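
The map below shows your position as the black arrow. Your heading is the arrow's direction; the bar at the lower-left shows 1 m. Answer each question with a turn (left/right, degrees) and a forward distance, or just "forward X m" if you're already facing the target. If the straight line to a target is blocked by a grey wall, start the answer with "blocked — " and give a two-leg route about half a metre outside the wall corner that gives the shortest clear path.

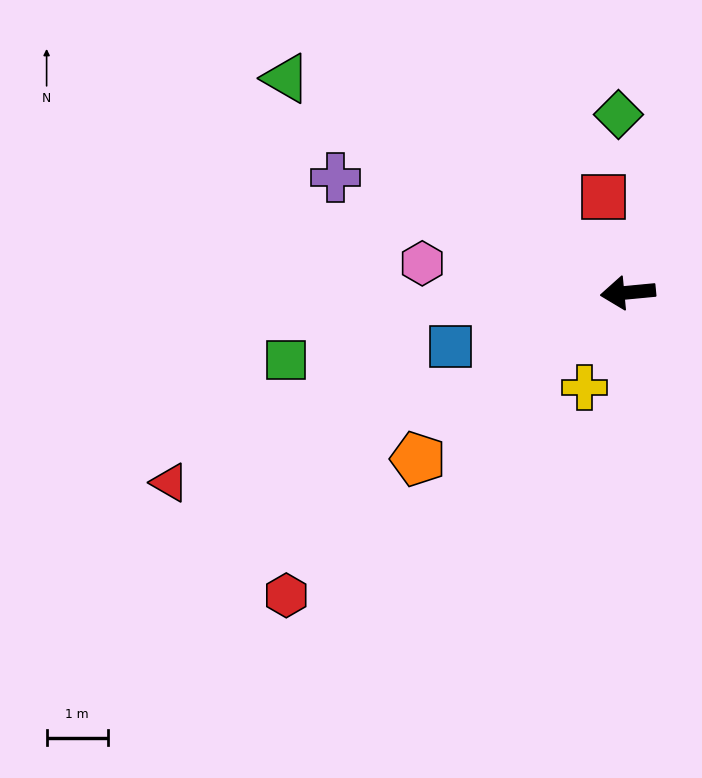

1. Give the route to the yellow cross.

turn left 60°, forward 1.7 m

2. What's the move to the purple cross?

turn right 27°, forward 5.1 m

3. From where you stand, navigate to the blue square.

turn left 12°, forward 3.0 m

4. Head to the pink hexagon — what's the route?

turn right 14°, forward 3.4 m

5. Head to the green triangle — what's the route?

turn right 38°, forward 6.6 m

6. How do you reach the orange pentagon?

turn left 33°, forward 4.4 m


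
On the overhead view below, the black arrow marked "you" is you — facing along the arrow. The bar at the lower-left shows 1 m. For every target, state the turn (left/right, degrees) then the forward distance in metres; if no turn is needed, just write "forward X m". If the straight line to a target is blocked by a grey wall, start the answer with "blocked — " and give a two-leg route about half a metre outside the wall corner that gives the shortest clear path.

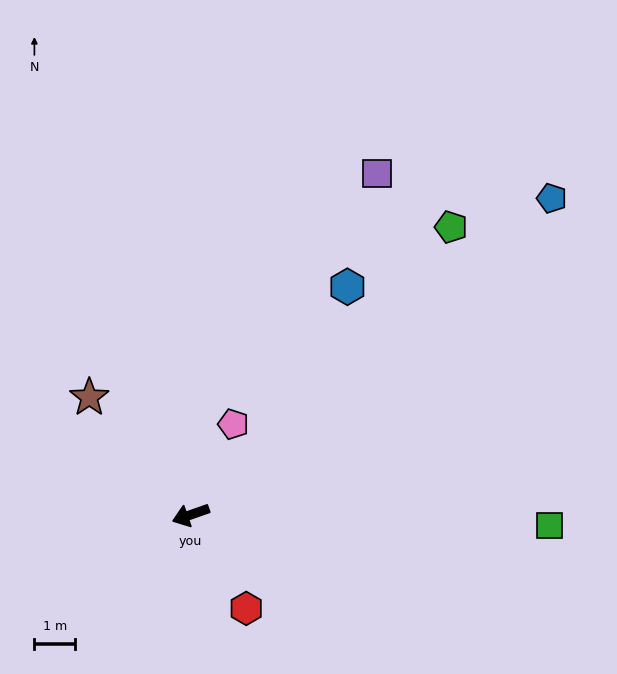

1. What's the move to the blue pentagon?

turn right 158°, forward 11.9 m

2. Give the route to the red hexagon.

turn left 101°, forward 2.7 m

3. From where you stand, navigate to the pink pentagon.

turn right 135°, forward 2.5 m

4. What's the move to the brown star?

turn right 69°, forward 3.8 m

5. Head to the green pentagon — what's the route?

turn right 151°, forward 9.6 m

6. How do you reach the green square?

turn left 159°, forward 8.8 m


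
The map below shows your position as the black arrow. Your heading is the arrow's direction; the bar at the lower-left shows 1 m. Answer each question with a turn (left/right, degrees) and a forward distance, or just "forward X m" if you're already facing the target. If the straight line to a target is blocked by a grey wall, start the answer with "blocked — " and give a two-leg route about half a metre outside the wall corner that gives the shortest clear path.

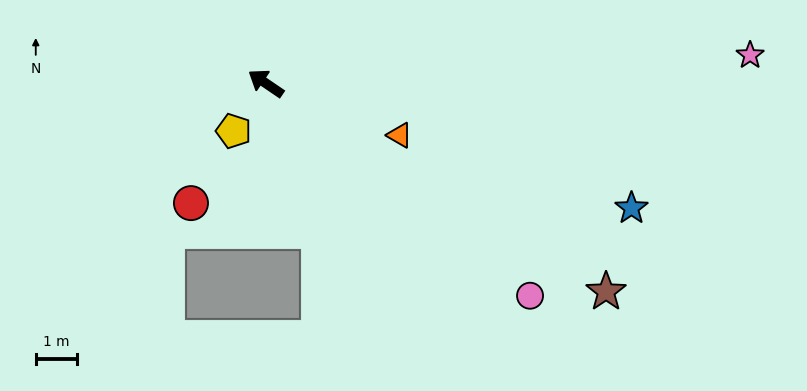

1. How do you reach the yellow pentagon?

turn left 90°, forward 1.4 m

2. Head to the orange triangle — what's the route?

turn right 167°, forward 3.5 m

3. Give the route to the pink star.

turn right 142°, forward 11.8 m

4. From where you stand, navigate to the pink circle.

turn left 175°, forward 8.2 m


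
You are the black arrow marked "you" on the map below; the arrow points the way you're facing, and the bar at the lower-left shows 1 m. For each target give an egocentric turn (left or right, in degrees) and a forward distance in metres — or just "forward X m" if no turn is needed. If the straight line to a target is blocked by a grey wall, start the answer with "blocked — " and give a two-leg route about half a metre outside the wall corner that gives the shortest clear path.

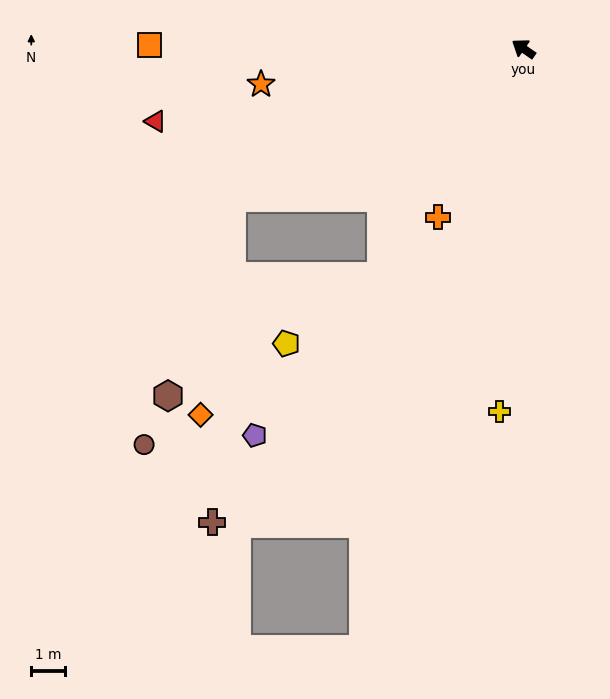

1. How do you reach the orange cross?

turn left 98°, forward 5.6 m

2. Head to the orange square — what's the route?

turn left 34°, forward 11.0 m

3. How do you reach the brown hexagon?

blocked — turn left 62°, forward 9.6 m, then turn left 45°, forward 6.1 m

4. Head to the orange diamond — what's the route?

blocked — turn left 62°, forward 9.6 m, then turn left 55°, forward 6.5 m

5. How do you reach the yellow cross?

turn left 121°, forward 10.7 m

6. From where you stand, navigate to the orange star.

turn left 43°, forward 7.8 m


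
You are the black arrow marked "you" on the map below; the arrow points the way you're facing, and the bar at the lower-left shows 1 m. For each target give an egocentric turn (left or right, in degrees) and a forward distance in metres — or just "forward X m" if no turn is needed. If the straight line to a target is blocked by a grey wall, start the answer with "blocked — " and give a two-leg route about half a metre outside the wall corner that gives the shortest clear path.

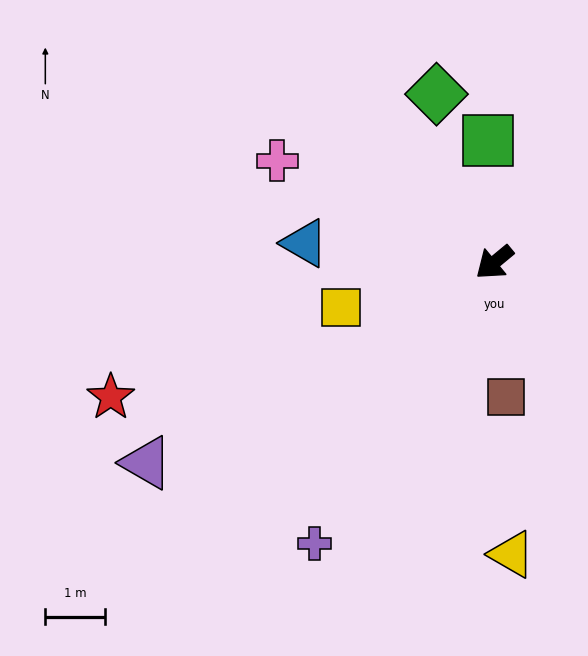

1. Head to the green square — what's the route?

turn right 127°, forward 2.0 m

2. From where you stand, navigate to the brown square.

turn left 55°, forward 2.2 m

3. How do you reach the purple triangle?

turn right 10°, forward 6.7 m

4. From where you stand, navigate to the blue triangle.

turn right 45°, forward 3.2 m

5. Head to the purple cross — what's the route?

turn left 18°, forward 5.6 m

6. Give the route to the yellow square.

turn right 23°, forward 2.7 m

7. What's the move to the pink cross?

turn right 65°, forward 4.0 m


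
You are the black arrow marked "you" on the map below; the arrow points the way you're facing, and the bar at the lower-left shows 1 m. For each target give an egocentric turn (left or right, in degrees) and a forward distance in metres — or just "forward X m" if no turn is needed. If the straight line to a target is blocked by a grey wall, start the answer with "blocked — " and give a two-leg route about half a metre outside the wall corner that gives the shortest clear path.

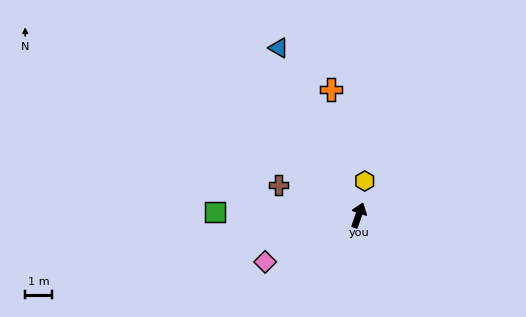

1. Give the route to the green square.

turn left 108°, forward 5.3 m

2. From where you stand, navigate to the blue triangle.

turn left 45°, forward 6.9 m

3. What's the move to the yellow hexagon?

turn left 9°, forward 1.3 m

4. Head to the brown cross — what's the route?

turn left 88°, forward 3.2 m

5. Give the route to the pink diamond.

turn left 136°, forward 3.9 m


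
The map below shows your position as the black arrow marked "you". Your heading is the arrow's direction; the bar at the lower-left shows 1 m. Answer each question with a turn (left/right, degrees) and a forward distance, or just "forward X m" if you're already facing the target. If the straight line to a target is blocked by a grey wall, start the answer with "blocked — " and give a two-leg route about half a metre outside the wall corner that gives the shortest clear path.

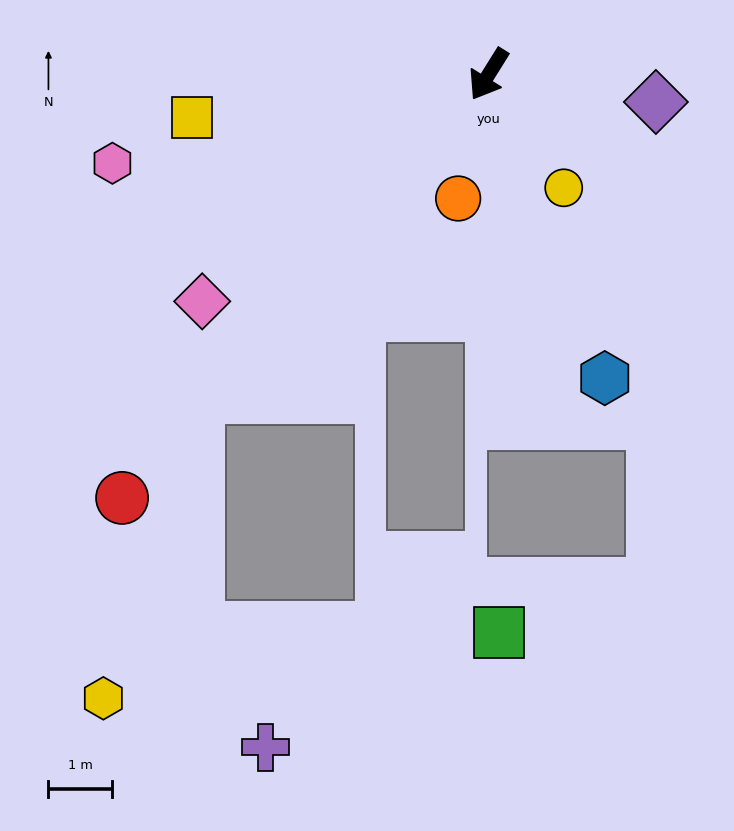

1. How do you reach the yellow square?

turn right 50°, forward 4.7 m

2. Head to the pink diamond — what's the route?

turn right 20°, forward 5.7 m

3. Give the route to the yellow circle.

turn left 65°, forward 2.1 m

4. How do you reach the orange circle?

turn left 18°, forward 2.0 m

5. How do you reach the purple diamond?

turn left 113°, forward 2.7 m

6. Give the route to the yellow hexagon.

blocked — turn right 10°, forward 6.8 m, then turn left 25°, forward 5.0 m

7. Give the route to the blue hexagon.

turn left 53°, forward 5.1 m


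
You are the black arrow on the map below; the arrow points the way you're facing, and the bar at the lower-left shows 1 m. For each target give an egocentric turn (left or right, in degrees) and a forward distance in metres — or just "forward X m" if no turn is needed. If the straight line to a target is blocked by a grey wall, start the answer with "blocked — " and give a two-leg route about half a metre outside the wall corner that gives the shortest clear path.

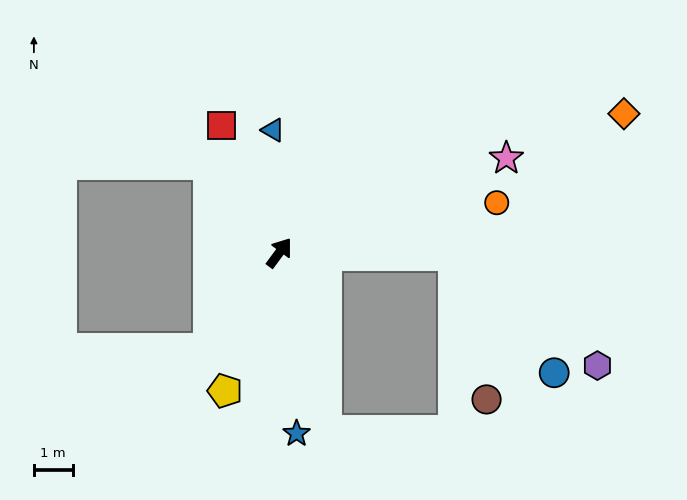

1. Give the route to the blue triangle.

turn left 39°, forward 3.2 m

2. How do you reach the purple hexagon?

blocked — turn right 54°, forward 4.5 m, then turn right 37°, forward 4.7 m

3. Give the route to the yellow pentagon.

turn right 165°, forward 3.8 m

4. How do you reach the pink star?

turn right 31°, forward 6.3 m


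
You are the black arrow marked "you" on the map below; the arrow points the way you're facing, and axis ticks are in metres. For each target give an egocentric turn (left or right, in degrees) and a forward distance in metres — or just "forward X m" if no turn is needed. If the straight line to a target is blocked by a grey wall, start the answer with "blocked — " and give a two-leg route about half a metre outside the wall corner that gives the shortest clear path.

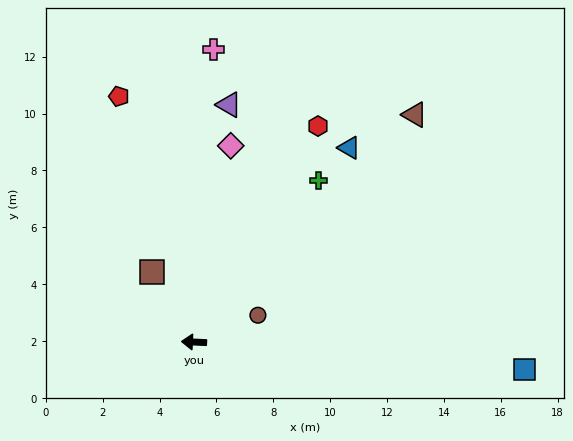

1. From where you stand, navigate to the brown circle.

turn right 155°, forward 2.4 m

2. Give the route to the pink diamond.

turn right 98°, forward 7.0 m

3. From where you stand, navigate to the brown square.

turn right 56°, forward 2.9 m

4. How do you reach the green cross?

turn right 125°, forward 7.2 m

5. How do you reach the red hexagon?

turn right 117°, forward 8.8 m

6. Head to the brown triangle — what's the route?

turn right 132°, forward 11.1 m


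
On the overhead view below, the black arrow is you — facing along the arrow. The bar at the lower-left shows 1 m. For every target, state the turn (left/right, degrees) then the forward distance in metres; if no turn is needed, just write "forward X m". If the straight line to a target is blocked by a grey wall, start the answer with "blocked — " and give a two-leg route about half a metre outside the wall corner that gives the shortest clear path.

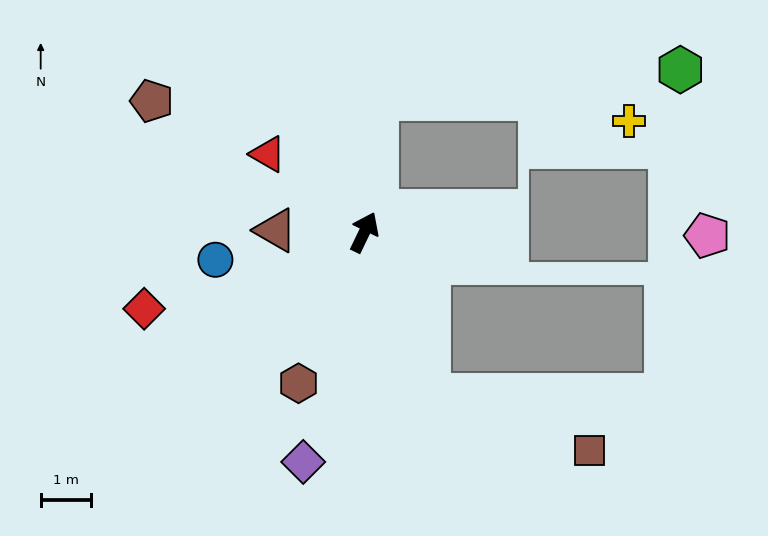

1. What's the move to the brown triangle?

turn left 114°, forward 1.8 m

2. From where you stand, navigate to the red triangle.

turn left 77°, forward 2.5 m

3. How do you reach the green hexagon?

blocked — turn left 20°, forward 2.7 m, then turn right 79°, forward 6.1 m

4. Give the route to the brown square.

blocked — turn right 132°, forward 3.5 m, then turn left 48°, forward 3.4 m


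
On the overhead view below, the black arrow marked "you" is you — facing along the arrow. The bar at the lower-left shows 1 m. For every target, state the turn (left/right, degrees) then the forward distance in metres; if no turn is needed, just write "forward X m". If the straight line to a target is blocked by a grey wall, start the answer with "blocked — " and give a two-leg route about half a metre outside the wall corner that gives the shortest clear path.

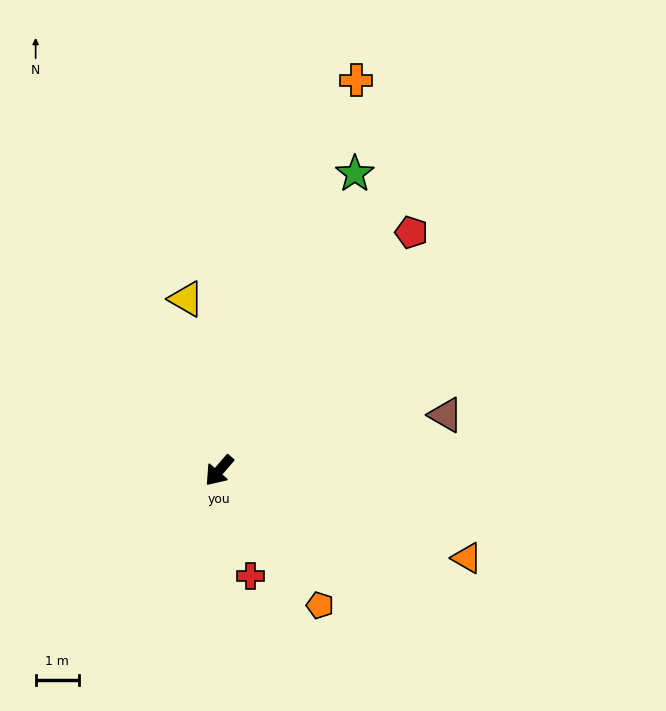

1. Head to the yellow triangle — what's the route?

turn right 128°, forward 4.1 m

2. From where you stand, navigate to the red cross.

turn left 57°, forward 2.6 m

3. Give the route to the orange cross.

turn right 159°, forward 9.6 m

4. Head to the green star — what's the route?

turn right 164°, forward 7.6 m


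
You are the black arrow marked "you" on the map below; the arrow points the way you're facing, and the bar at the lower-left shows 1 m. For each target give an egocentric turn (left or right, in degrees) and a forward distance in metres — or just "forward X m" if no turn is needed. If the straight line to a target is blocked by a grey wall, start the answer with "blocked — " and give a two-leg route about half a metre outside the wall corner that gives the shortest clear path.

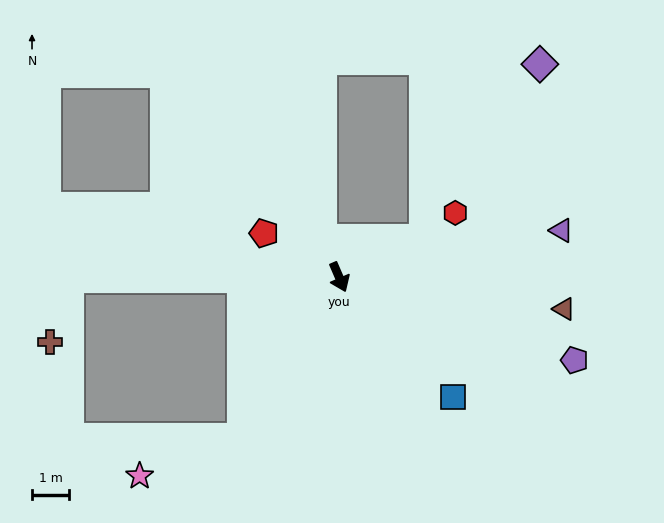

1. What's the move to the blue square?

turn left 20°, forward 4.5 m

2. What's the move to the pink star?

blocked — turn right 54°, forward 5.1 m, then turn right 40°, forward 3.0 m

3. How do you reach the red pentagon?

turn right 144°, forward 2.4 m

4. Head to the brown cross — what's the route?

blocked — turn right 113°, forward 7.3 m, then turn left 74°, forward 1.8 m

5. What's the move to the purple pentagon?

turn left 47°, forward 6.8 m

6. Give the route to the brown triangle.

turn left 59°, forward 6.2 m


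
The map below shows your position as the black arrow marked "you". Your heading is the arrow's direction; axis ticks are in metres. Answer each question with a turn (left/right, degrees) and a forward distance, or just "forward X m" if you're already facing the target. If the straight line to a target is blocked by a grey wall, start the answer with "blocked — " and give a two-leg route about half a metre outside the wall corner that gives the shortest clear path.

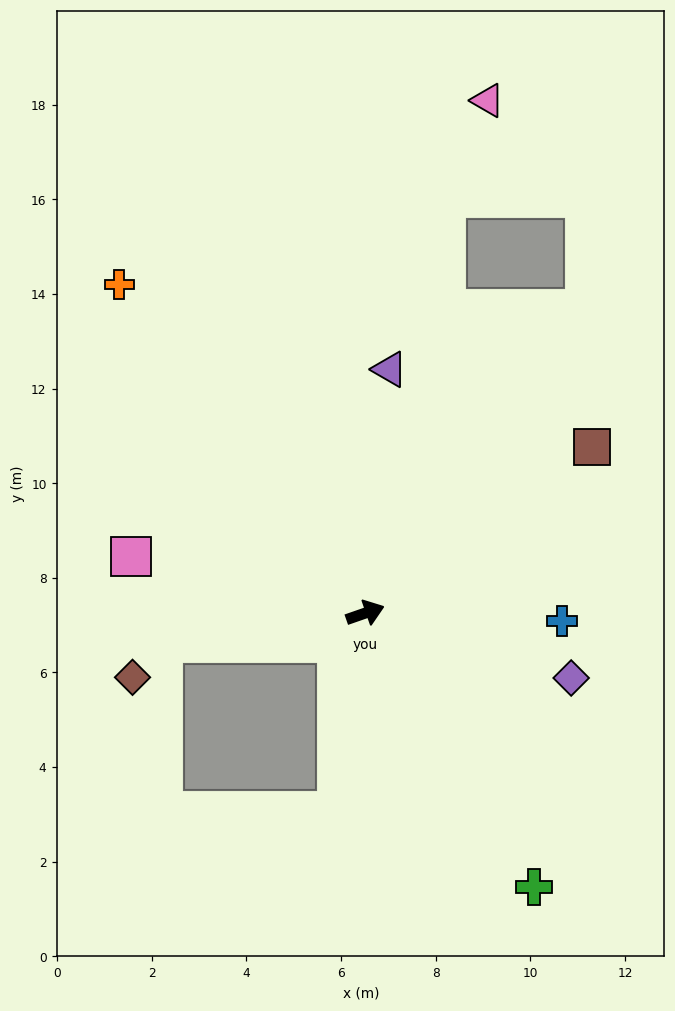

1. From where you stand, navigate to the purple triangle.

turn left 65°, forward 5.2 m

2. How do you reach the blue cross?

turn right 21°, forward 4.2 m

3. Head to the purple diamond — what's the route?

turn right 37°, forward 4.6 m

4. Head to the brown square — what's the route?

turn left 17°, forward 5.9 m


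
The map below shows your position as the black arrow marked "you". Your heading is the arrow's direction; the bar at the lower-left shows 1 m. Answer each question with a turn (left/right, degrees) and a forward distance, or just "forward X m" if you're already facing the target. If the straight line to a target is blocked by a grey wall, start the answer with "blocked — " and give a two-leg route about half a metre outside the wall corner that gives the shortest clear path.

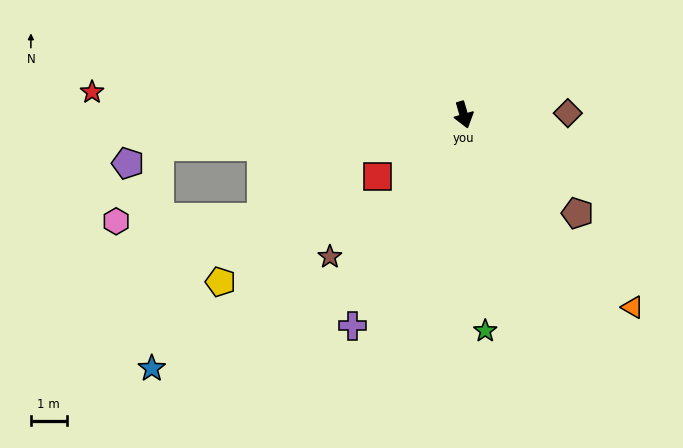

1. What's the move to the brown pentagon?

turn left 33°, forward 4.2 m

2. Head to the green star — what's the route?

turn right 10°, forward 6.1 m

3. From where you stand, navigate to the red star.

turn right 110°, forward 10.4 m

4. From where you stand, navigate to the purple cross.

turn right 44°, forward 6.7 m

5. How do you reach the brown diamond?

turn left 75°, forward 2.9 m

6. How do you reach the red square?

turn right 71°, forward 3.0 m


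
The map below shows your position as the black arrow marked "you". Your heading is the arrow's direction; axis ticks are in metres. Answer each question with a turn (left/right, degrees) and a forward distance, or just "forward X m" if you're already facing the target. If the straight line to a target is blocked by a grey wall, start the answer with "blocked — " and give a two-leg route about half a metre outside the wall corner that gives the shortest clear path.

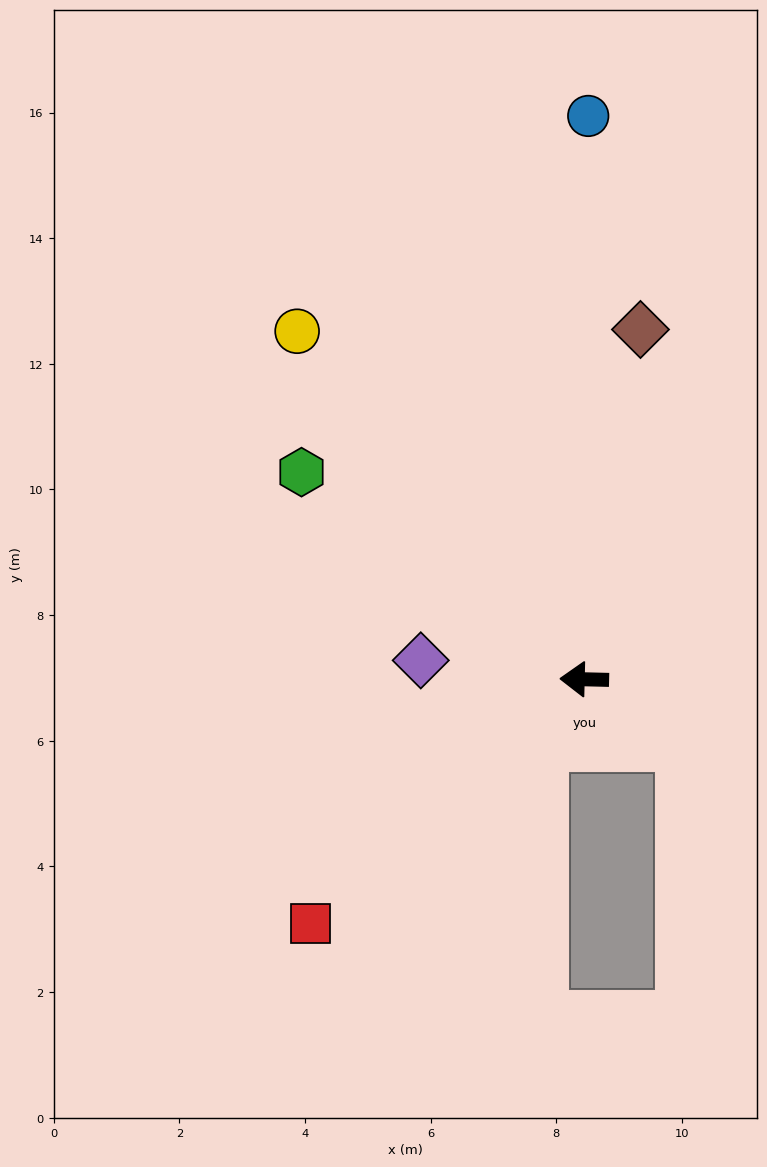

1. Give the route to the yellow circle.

turn right 49°, forward 7.2 m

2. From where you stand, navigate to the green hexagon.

turn right 35°, forward 5.6 m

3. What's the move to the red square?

turn left 43°, forward 5.8 m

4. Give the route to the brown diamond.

turn right 98°, forward 5.6 m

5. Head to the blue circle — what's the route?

turn right 89°, forward 9.0 m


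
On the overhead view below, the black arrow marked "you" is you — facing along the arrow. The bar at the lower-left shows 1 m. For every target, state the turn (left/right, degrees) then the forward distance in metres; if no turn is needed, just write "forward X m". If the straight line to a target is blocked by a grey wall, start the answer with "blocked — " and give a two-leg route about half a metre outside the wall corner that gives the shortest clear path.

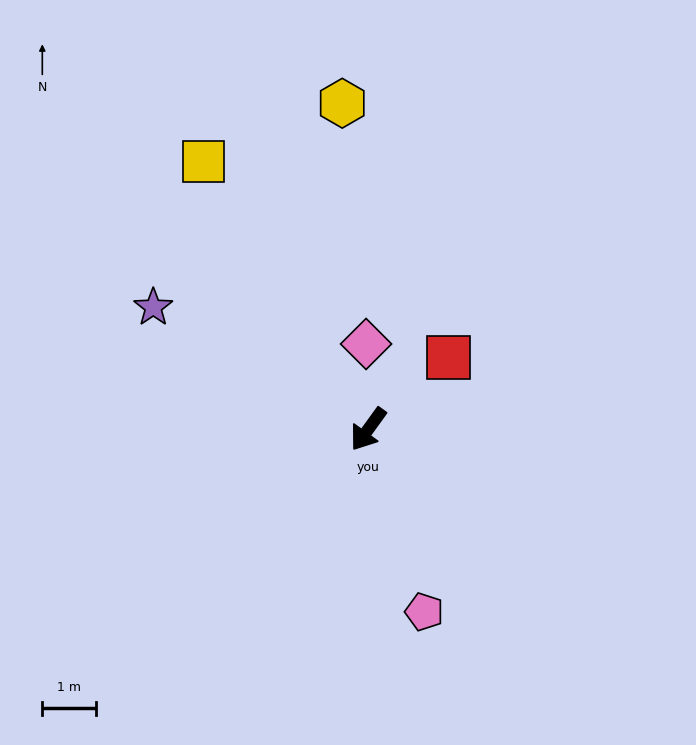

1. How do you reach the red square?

turn left 168°, forward 2.0 m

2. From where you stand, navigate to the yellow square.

turn right 113°, forward 5.8 m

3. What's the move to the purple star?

turn right 84°, forward 4.6 m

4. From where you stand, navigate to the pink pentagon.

turn left 53°, forward 3.5 m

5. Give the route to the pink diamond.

turn right 143°, forward 1.6 m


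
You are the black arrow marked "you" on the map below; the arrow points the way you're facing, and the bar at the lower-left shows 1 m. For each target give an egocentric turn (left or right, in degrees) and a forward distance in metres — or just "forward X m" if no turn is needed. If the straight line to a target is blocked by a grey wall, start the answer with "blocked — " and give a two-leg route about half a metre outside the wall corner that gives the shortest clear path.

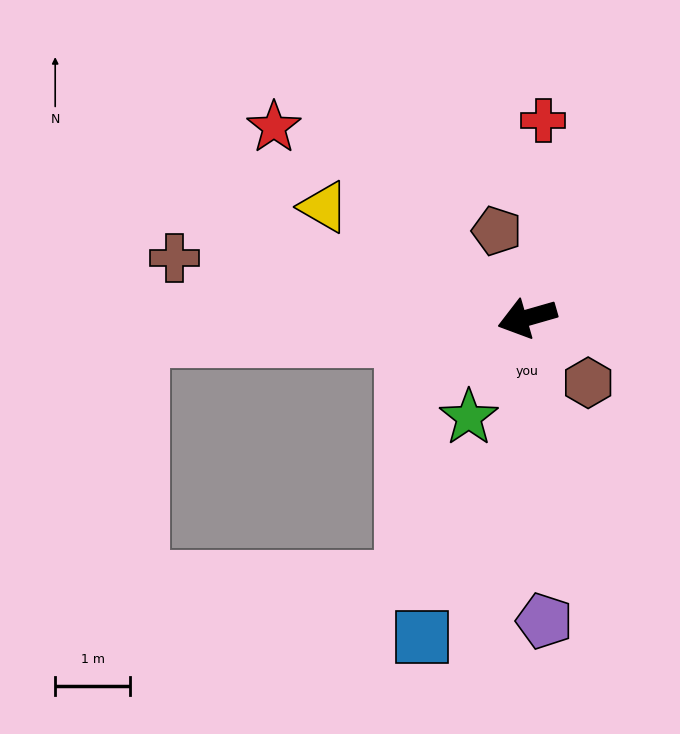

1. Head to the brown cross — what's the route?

turn right 26°, forward 4.8 m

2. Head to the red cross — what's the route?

turn right 111°, forward 2.6 m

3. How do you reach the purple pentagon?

turn left 77°, forward 4.0 m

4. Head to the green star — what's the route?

turn left 44°, forward 1.5 m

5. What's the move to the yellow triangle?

turn right 45°, forward 3.1 m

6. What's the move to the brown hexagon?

turn left 117°, forward 1.2 m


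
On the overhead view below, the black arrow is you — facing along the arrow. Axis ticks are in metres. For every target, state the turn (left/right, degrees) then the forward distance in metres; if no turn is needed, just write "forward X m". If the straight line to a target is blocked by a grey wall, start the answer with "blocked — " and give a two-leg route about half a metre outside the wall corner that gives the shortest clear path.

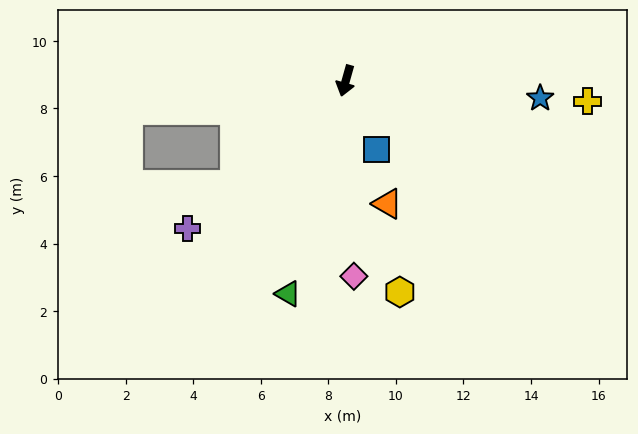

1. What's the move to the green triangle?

forward 6.5 m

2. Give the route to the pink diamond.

turn left 18°, forward 5.8 m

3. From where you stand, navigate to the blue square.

turn left 40°, forward 2.2 m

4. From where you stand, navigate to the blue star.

turn left 101°, forward 5.8 m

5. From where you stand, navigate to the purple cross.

turn right 31°, forward 6.4 m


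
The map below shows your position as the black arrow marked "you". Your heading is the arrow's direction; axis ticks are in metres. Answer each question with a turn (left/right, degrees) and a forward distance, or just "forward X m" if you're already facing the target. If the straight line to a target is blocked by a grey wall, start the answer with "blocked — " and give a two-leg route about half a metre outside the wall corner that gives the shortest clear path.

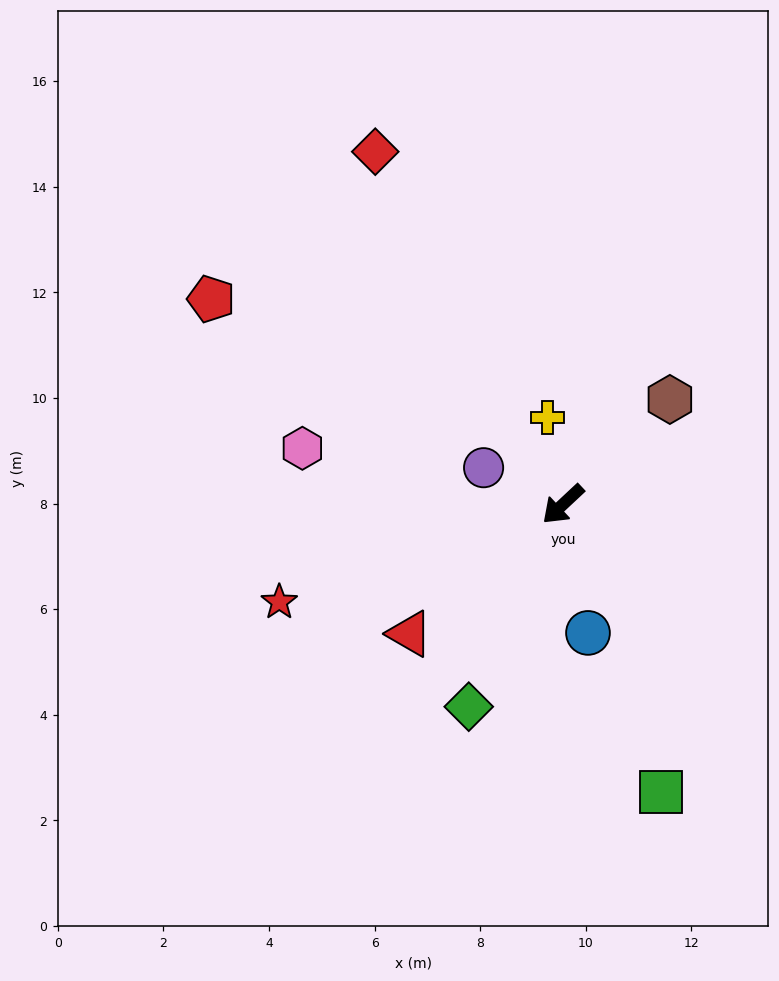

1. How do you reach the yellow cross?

turn right 123°, forward 1.7 m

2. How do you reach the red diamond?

turn right 105°, forward 7.6 m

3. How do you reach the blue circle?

turn left 58°, forward 2.5 m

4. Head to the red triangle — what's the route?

turn right 3°, forward 3.8 m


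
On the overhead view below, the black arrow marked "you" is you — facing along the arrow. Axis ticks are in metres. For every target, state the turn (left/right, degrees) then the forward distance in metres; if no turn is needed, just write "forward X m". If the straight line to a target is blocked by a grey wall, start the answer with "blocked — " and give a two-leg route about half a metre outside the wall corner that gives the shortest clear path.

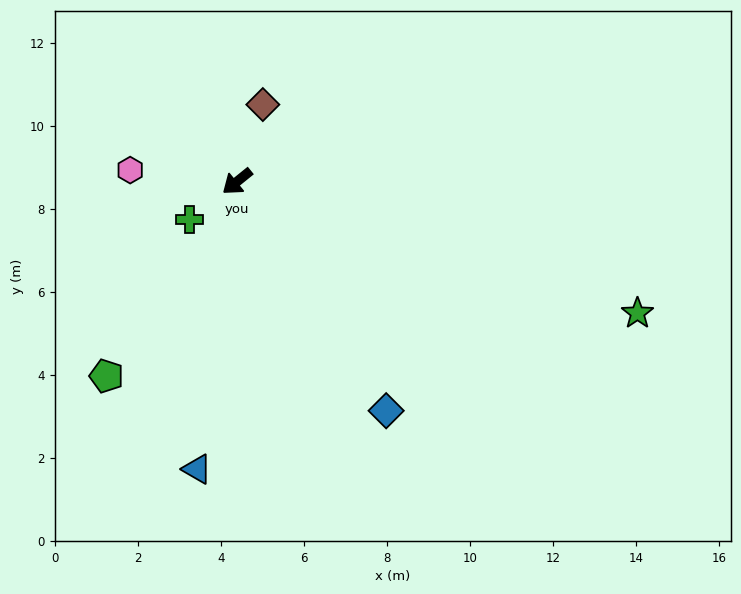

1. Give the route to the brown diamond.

turn right 147°, forward 2.0 m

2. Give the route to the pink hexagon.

turn right 45°, forward 2.6 m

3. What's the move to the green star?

turn left 123°, forward 10.2 m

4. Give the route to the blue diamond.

turn left 84°, forward 6.6 m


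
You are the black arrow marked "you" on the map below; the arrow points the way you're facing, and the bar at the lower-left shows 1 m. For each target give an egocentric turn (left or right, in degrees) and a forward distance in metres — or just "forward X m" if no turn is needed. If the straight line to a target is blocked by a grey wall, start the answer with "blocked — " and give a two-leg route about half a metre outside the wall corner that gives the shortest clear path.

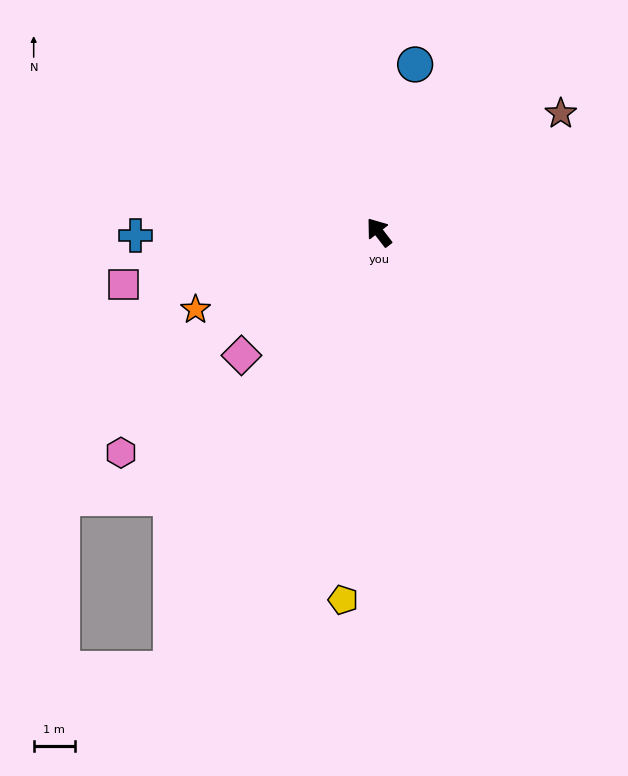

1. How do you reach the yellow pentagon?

turn left 137°, forward 9.0 m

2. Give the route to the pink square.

turn left 64°, forward 6.4 m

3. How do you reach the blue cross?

turn left 53°, forward 5.9 m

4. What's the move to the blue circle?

turn right 50°, forward 4.2 m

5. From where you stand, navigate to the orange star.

turn left 75°, forward 4.9 m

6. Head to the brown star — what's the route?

turn right 94°, forward 5.3 m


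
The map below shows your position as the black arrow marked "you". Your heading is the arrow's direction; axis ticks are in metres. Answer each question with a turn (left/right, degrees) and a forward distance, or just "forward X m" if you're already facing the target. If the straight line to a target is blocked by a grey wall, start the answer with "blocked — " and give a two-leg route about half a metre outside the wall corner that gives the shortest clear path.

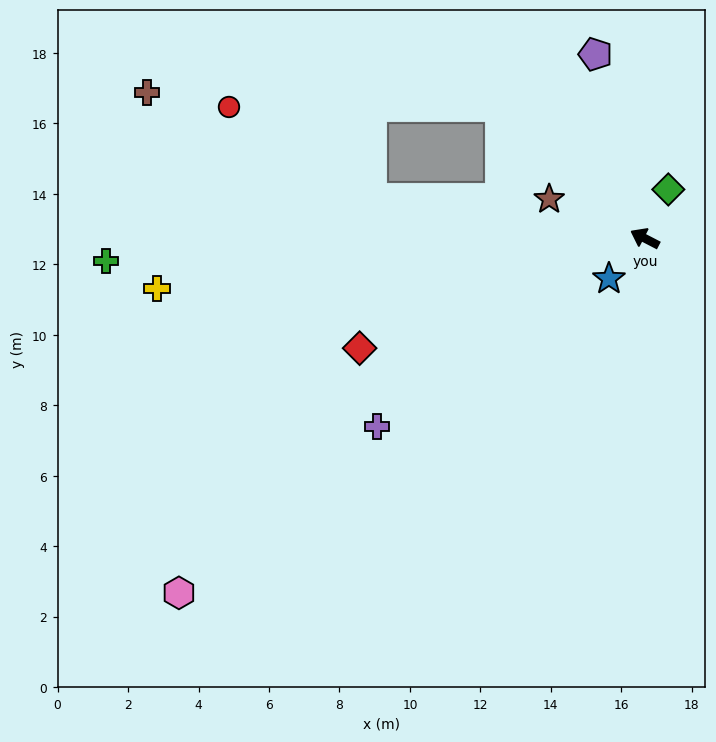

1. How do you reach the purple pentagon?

turn right 48°, forward 5.4 m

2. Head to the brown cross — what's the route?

blocked — turn left 19°, forward 7.8 m, then turn right 17°, forward 7.0 m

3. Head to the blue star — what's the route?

turn left 76°, forward 1.5 m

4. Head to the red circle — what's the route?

blocked — turn left 19°, forward 7.8 m, then turn right 24°, forward 4.8 m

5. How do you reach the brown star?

turn left 5°, forward 2.9 m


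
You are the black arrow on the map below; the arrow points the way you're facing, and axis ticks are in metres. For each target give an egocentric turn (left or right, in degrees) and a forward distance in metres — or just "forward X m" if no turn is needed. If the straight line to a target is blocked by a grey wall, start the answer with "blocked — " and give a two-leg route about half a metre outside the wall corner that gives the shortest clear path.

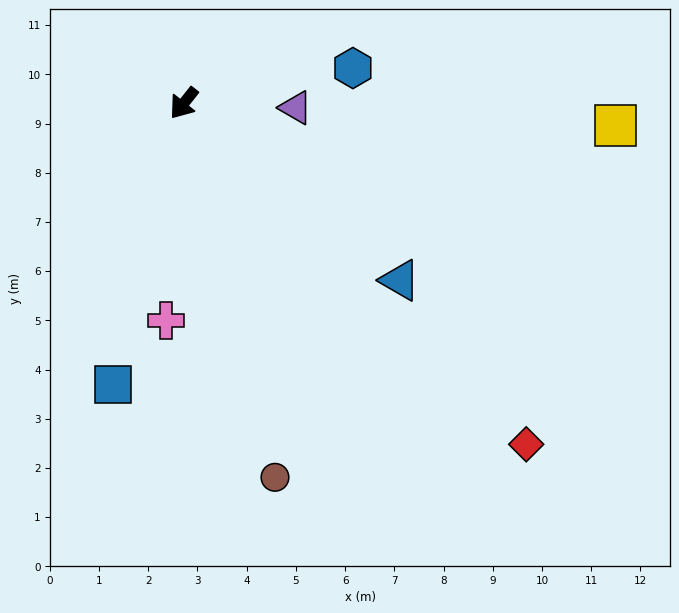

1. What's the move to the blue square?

turn left 24°, forward 5.9 m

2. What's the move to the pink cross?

turn left 34°, forward 4.4 m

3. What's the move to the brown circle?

turn left 52°, forward 7.8 m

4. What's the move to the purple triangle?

turn left 126°, forward 2.3 m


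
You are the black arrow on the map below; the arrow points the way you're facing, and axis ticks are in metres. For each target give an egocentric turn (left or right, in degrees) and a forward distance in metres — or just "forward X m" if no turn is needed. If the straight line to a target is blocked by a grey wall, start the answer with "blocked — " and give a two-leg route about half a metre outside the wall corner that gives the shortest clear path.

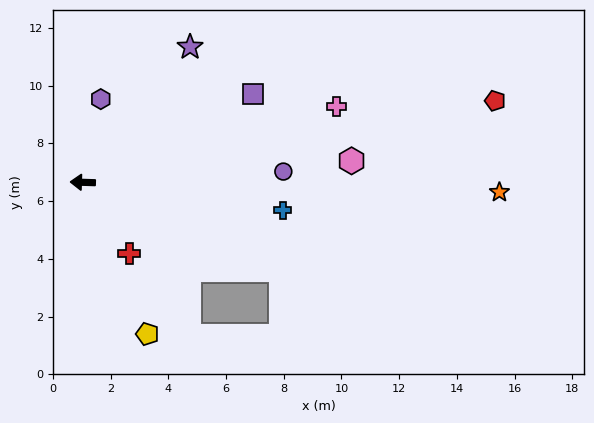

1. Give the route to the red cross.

turn left 125°, forward 2.9 m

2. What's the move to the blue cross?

turn left 174°, forward 7.0 m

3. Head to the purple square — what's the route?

turn right 151°, forward 6.6 m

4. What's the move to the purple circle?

turn right 175°, forward 7.0 m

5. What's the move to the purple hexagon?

turn right 100°, forward 2.9 m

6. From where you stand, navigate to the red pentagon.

turn right 167°, forward 14.6 m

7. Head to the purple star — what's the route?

turn right 127°, forward 6.0 m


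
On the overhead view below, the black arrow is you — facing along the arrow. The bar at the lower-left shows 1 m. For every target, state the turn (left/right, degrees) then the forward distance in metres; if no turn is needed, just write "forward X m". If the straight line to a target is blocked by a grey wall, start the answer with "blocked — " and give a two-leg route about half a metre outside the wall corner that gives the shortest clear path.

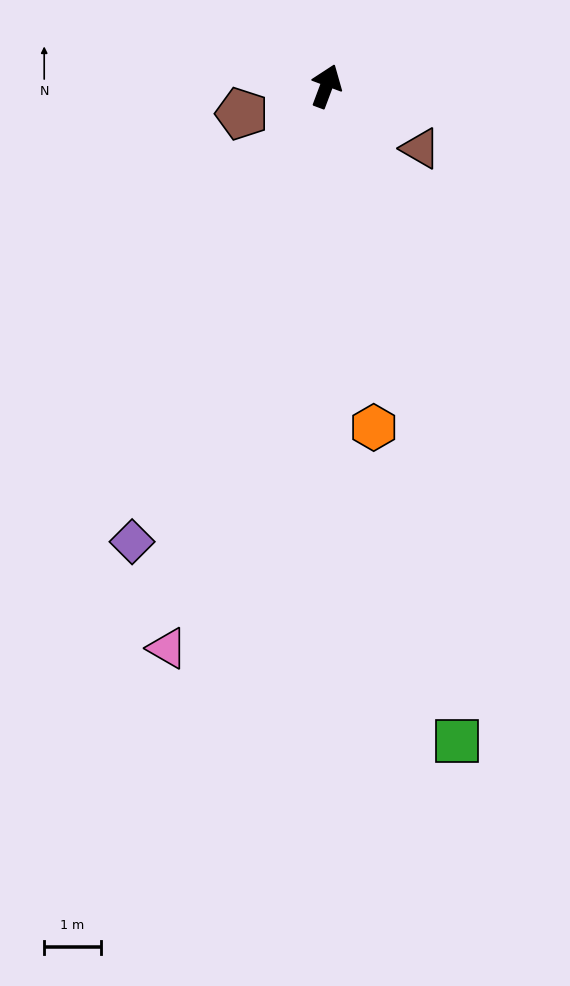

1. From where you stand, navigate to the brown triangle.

turn right 103°, forward 2.0 m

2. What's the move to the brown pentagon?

turn left 129°, forward 1.6 m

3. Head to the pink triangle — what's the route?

turn right 175°, forward 10.3 m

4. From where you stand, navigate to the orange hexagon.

turn right 152°, forward 6.1 m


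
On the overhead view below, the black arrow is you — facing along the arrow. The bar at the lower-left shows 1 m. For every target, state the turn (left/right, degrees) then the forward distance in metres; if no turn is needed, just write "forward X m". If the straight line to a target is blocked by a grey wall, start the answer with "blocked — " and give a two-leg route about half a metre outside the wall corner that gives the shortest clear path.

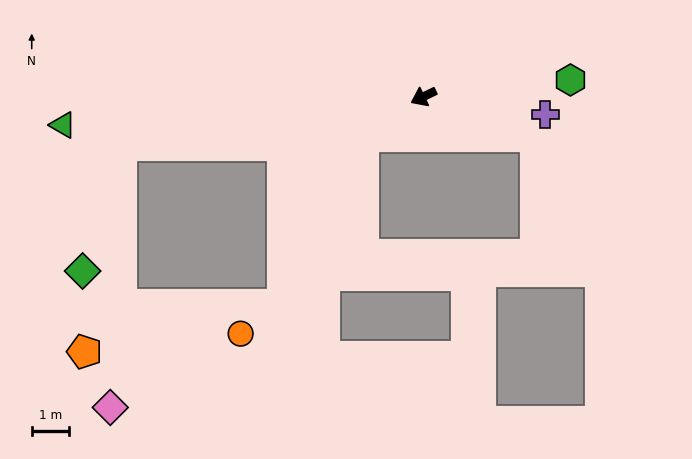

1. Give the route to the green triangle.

turn right 21°, forward 9.8 m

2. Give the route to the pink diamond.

blocked — turn right 17°, forward 8.3 m, then turn left 79°, forward 7.1 m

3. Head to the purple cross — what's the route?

turn left 146°, forward 3.3 m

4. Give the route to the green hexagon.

turn left 161°, forward 4.0 m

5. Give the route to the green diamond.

blocked — turn right 17°, forward 8.3 m, then turn left 64°, forward 3.6 m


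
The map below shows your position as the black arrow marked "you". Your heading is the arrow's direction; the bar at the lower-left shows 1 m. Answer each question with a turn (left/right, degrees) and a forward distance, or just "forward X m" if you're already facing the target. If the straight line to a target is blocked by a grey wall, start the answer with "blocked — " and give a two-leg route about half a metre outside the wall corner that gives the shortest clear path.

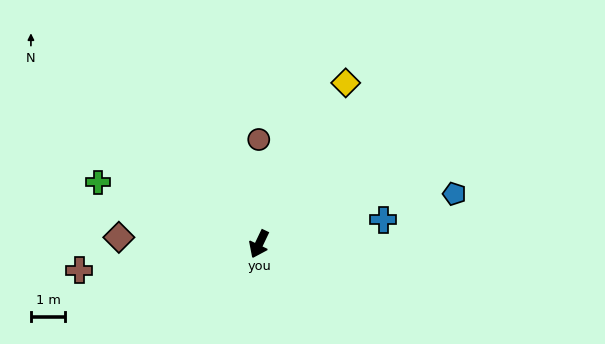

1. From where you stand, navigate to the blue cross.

turn left 127°, forward 3.7 m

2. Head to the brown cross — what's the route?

turn right 56°, forward 5.3 m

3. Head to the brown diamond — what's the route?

turn right 67°, forward 4.1 m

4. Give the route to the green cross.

turn right 85°, forward 5.0 m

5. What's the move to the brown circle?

turn right 154°, forward 3.0 m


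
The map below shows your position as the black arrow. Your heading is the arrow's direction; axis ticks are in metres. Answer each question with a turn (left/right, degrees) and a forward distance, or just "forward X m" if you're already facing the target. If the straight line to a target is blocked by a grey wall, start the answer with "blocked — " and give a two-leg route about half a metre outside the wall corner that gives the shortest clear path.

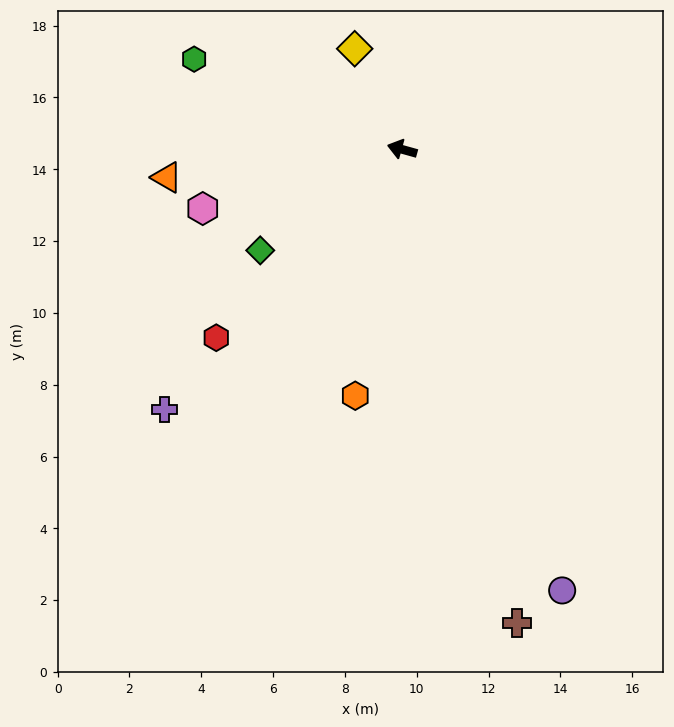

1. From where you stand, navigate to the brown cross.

turn left 119°, forward 13.6 m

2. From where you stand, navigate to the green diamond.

turn left 51°, forward 4.9 m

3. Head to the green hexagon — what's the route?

turn right 8°, forward 6.3 m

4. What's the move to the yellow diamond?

turn right 49°, forward 3.1 m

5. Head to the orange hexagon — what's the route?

turn left 95°, forward 7.0 m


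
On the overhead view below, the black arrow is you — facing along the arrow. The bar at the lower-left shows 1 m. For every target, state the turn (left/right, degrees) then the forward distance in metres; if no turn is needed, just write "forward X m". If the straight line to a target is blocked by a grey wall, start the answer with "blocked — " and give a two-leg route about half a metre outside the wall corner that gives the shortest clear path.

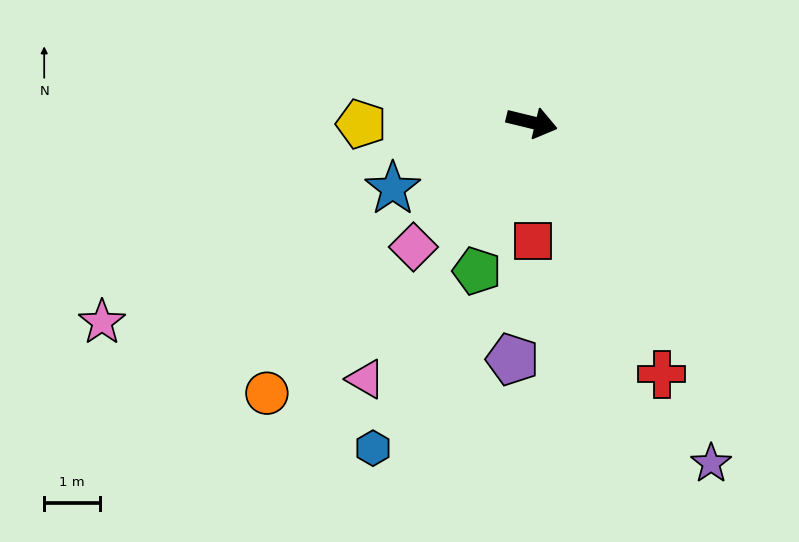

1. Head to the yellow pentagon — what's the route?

turn right 166°, forward 3.0 m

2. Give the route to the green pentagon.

turn right 97°, forward 2.8 m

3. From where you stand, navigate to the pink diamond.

turn right 120°, forward 3.1 m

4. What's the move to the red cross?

turn right 49°, forward 5.1 m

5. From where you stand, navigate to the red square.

turn right 76°, forward 2.1 m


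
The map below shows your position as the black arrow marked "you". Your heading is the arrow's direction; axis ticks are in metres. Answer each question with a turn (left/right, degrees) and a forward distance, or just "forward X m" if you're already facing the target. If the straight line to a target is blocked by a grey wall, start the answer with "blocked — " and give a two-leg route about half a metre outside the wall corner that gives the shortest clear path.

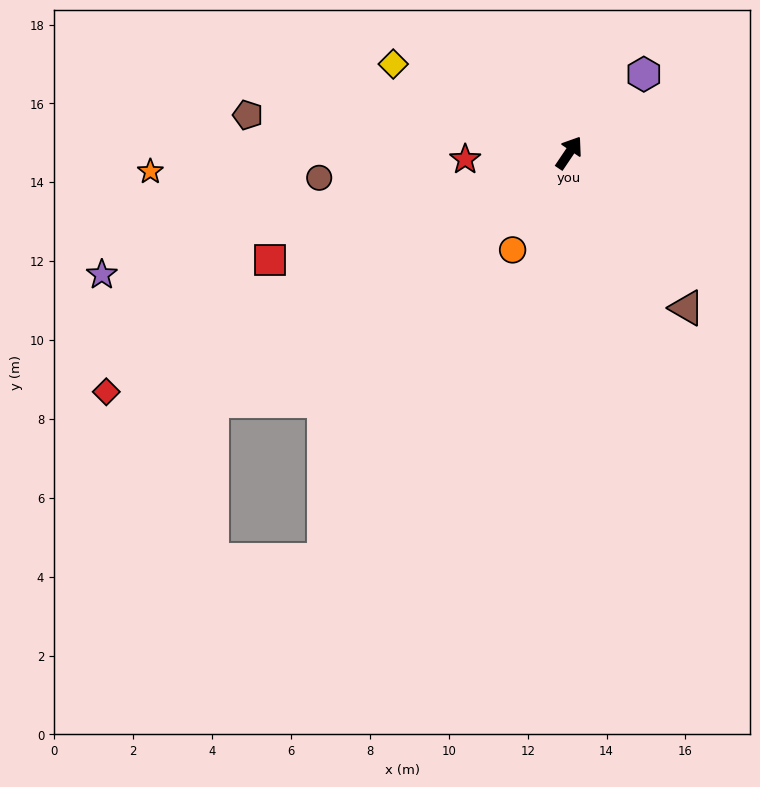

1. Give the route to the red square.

turn left 144°, forward 8.1 m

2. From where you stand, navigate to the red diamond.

turn left 151°, forward 13.2 m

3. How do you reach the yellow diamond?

turn left 97°, forward 5.0 m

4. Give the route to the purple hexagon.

turn right 10°, forward 2.7 m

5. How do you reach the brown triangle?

turn right 109°, forward 4.9 m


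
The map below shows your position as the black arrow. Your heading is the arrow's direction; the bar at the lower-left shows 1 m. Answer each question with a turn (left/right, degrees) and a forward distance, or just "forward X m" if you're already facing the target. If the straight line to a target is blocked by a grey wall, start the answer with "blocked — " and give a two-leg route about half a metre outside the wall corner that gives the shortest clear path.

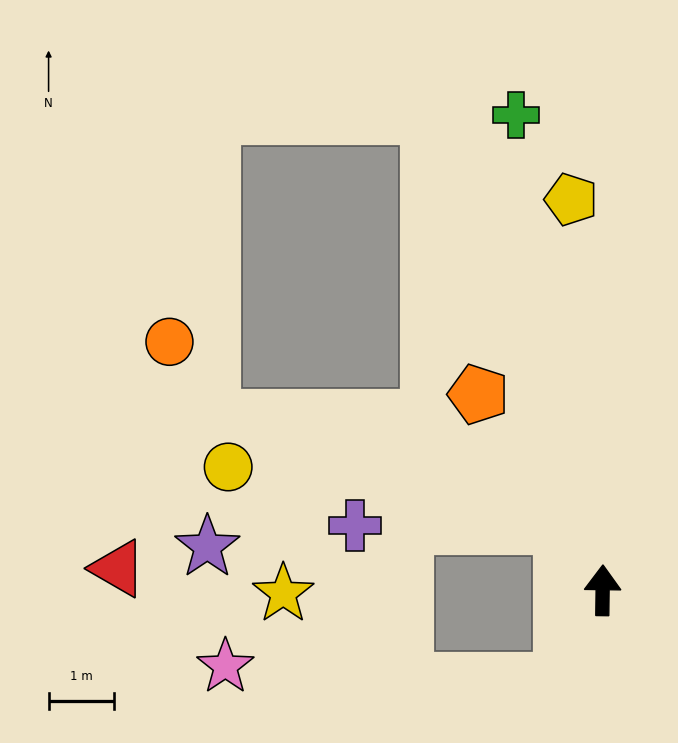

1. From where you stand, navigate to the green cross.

turn left 11°, forward 7.4 m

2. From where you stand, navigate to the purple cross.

blocked — turn left 34°, forward 1.2 m, then turn left 56°, forward 3.1 m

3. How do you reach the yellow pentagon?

turn left 5°, forward 6.0 m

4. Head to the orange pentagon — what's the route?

turn left 33°, forward 3.6 m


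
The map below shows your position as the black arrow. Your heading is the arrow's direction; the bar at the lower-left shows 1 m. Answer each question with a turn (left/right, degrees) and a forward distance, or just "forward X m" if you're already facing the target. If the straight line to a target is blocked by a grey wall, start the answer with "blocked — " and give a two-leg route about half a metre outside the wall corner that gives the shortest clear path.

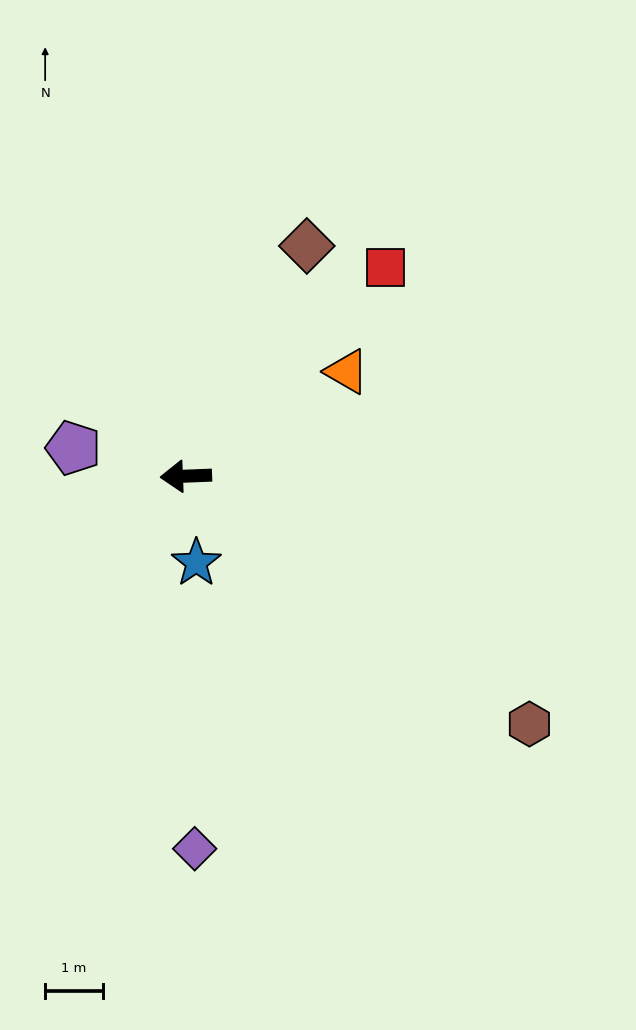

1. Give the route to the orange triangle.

turn right 149°, forward 3.3 m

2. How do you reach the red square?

turn right 136°, forward 5.0 m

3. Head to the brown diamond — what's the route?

turn right 120°, forward 4.5 m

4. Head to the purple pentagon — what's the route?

turn right 16°, forward 2.0 m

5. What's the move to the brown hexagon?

turn left 142°, forward 7.3 m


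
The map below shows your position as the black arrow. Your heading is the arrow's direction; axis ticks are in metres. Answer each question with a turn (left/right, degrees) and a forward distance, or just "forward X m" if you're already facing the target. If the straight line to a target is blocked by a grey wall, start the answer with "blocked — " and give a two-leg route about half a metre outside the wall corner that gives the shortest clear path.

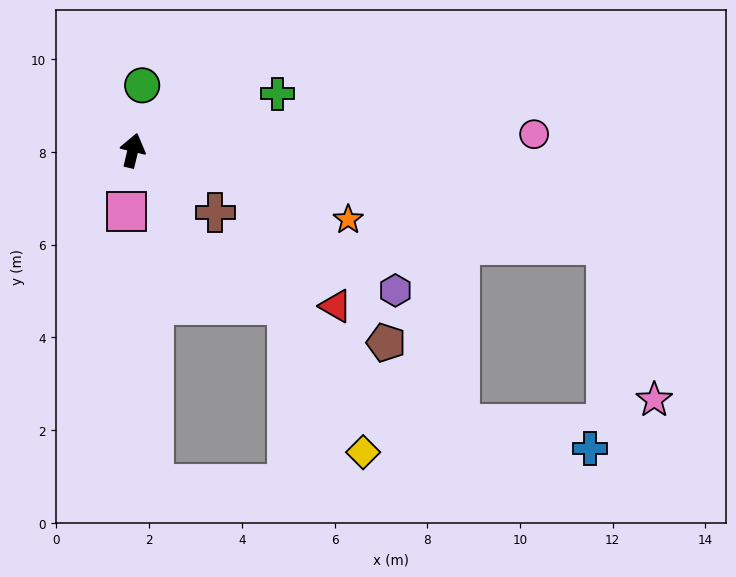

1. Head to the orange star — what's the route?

turn right 94°, forward 4.9 m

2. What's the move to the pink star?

blocked — turn right 88°, forward 10.4 m, then turn right 61°, forward 3.5 m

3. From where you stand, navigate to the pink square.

turn right 172°, forward 1.3 m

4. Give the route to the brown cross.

turn right 113°, forward 2.2 m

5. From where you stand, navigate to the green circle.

turn left 5°, forward 1.4 m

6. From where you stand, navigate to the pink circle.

turn right 74°, forward 8.7 m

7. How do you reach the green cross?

turn right 55°, forward 3.4 m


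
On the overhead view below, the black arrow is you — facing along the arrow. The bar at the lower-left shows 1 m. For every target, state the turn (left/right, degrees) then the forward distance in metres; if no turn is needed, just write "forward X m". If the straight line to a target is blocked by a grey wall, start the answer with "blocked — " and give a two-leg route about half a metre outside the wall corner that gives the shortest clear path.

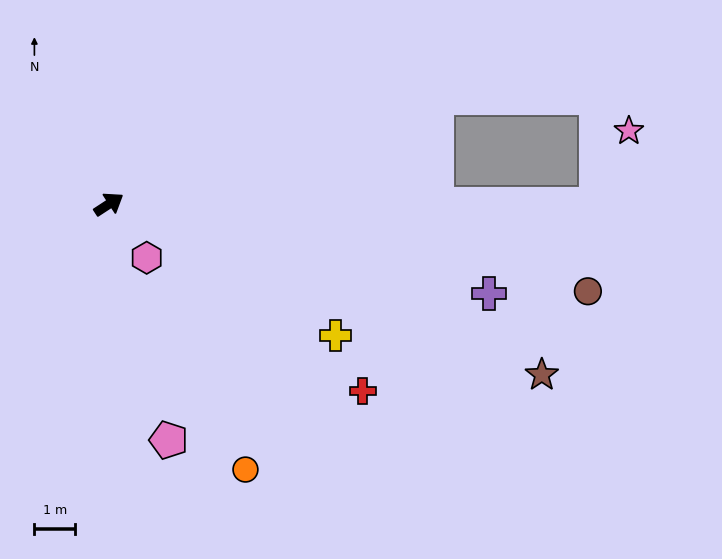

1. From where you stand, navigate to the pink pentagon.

turn right 109°, forward 6.0 m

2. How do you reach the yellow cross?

turn right 63°, forward 6.5 m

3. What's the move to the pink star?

blocked — turn right 33°, forward 12.0 m, then turn left 66°, forward 2.0 m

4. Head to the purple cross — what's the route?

turn right 46°, forward 9.6 m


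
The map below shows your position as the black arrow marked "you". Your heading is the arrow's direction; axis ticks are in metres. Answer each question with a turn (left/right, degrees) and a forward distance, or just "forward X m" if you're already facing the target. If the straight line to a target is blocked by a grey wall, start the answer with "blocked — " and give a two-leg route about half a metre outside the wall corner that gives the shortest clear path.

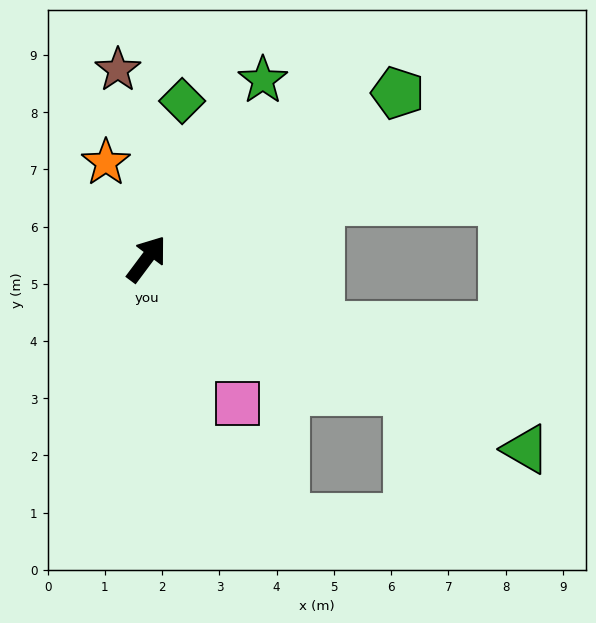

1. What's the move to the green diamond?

turn left 24°, forward 2.8 m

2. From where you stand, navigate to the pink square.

turn right 111°, forward 3.0 m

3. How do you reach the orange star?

turn left 60°, forward 1.8 m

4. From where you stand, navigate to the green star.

turn left 4°, forward 3.7 m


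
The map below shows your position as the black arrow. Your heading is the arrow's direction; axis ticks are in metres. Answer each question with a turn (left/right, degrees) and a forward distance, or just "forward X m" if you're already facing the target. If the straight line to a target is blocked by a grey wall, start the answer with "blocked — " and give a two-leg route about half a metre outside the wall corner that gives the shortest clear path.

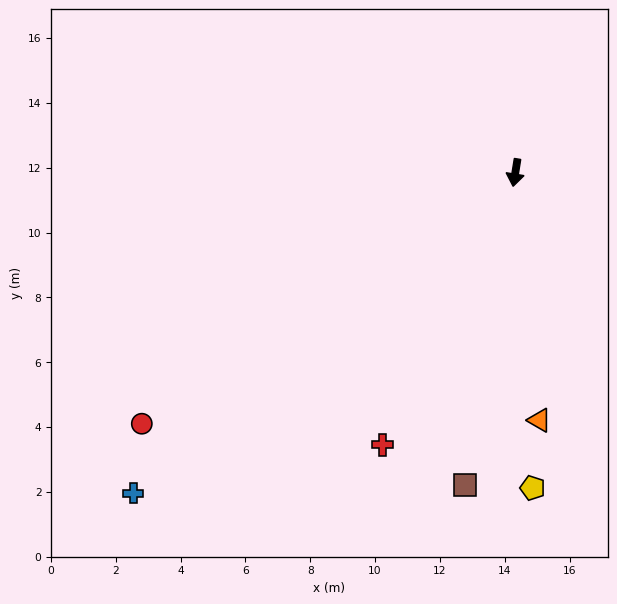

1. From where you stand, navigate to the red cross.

turn right 17°, forward 9.3 m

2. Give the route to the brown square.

forward 9.8 m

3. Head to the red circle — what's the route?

turn right 47°, forward 13.9 m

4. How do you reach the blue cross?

turn right 41°, forward 15.4 m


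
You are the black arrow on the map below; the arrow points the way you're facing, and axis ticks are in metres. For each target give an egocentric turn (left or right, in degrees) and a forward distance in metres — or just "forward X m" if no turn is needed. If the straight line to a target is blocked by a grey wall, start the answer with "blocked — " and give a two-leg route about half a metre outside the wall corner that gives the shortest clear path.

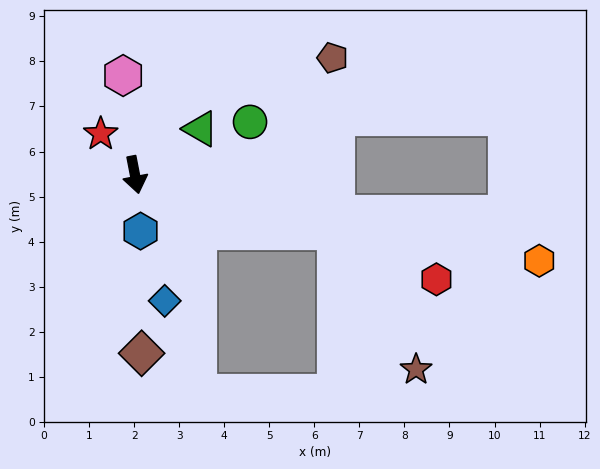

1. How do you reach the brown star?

blocked — turn left 64°, forward 4.6 m, then turn right 45°, forward 3.6 m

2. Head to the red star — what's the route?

turn right 151°, forward 1.2 m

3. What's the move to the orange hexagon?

turn left 67°, forward 9.2 m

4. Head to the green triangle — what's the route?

turn left 114°, forward 1.8 m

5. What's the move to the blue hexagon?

turn right 5°, forward 1.3 m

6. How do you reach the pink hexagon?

turn left 176°, forward 2.2 m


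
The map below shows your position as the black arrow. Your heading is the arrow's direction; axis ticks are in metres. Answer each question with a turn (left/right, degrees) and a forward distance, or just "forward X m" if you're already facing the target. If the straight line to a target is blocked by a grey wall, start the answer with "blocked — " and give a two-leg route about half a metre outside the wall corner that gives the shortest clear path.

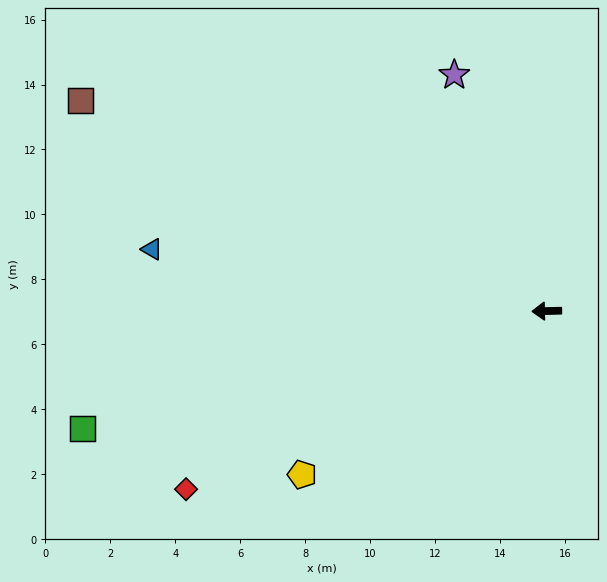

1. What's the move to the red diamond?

turn left 25°, forward 12.4 m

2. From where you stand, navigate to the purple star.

turn right 70°, forward 7.8 m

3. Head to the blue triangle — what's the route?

turn right 10°, forward 12.3 m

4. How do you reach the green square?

turn left 13°, forward 14.7 m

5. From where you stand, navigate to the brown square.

turn right 26°, forward 15.8 m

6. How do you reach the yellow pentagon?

turn left 32°, forward 9.1 m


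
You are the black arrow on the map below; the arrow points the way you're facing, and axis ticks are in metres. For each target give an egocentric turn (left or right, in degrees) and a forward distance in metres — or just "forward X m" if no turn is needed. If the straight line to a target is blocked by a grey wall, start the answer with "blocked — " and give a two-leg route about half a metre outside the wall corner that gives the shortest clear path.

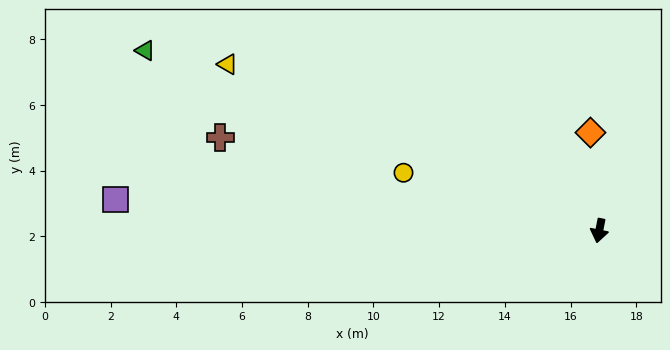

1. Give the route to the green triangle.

turn right 100°, forward 14.9 m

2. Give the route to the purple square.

turn right 83°, forward 14.8 m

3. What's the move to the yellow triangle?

turn right 103°, forward 12.4 m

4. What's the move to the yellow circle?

turn right 95°, forward 6.2 m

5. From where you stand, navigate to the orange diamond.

turn right 164°, forward 3.0 m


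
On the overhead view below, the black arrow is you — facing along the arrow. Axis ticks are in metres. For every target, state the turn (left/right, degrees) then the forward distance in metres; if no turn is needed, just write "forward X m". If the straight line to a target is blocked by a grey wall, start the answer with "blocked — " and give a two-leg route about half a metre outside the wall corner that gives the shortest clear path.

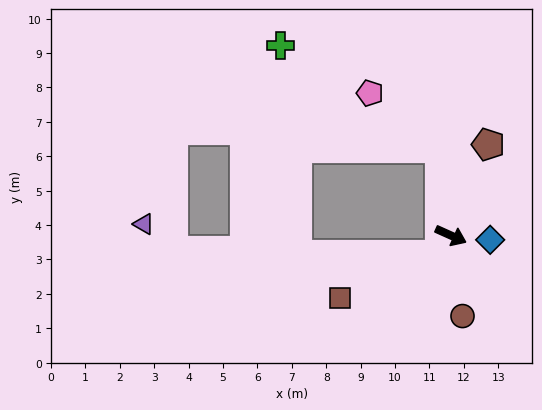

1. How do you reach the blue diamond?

turn left 18°, forward 1.1 m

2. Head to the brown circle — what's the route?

turn right 58°, forward 2.4 m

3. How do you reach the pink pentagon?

blocked — turn left 121°, forward 2.5 m, then turn left 45°, forward 2.6 m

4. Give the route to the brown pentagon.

turn left 92°, forward 2.9 m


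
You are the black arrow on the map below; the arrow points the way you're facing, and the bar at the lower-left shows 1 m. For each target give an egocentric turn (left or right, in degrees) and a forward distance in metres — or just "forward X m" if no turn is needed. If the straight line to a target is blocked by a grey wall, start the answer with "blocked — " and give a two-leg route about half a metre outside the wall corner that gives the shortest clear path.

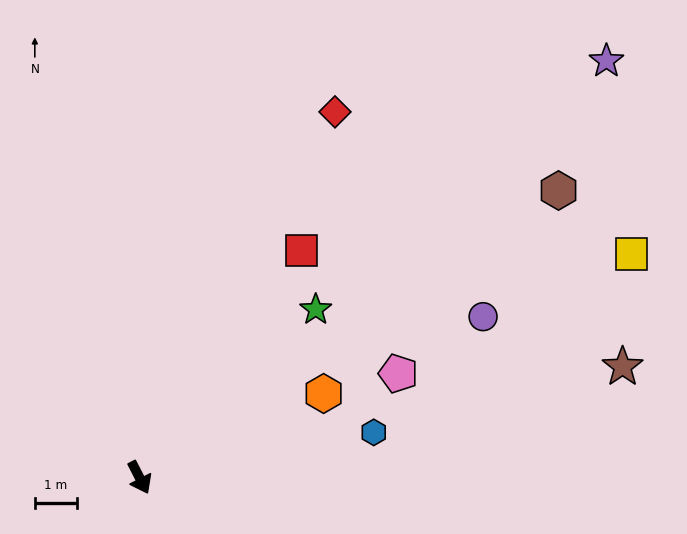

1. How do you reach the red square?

turn left 117°, forward 6.6 m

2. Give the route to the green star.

turn left 106°, forward 5.8 m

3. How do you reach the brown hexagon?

turn left 97°, forward 12.1 m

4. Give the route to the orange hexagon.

turn left 87°, forward 4.8 m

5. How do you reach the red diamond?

turn left 125°, forward 9.9 m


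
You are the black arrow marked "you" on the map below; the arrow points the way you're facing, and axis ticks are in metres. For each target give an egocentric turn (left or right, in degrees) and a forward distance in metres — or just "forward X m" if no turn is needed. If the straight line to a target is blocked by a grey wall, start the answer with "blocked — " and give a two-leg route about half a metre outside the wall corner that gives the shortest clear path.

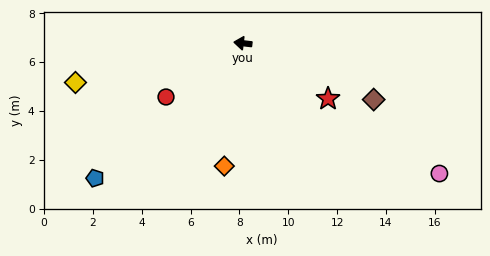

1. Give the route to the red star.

turn left 154°, forward 4.2 m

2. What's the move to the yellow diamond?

turn left 20°, forward 7.0 m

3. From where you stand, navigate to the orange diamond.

turn left 88°, forward 5.1 m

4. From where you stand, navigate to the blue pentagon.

turn left 49°, forward 8.2 m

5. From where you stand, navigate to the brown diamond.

turn left 163°, forward 5.8 m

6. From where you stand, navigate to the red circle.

turn left 42°, forward 3.8 m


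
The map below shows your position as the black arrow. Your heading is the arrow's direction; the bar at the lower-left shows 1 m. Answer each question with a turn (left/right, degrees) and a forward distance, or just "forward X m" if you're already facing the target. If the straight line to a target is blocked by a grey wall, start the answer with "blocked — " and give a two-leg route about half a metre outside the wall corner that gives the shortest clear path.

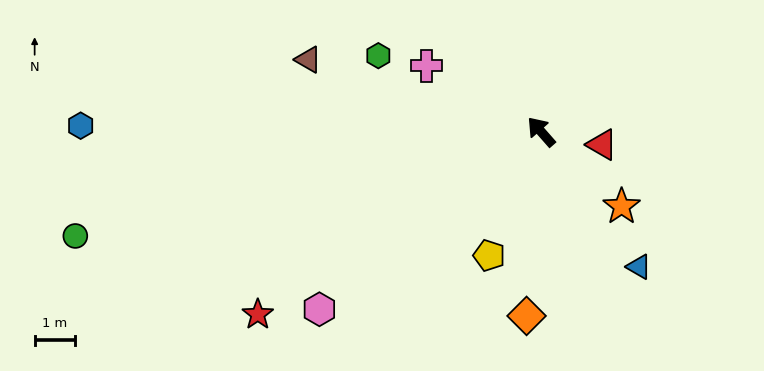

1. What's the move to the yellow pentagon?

turn left 116°, forward 3.3 m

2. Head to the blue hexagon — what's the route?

turn left 48°, forward 11.4 m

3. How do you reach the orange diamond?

turn left 134°, forward 4.6 m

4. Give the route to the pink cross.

turn left 19°, forward 3.3 m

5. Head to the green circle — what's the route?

turn left 61°, forward 11.8 m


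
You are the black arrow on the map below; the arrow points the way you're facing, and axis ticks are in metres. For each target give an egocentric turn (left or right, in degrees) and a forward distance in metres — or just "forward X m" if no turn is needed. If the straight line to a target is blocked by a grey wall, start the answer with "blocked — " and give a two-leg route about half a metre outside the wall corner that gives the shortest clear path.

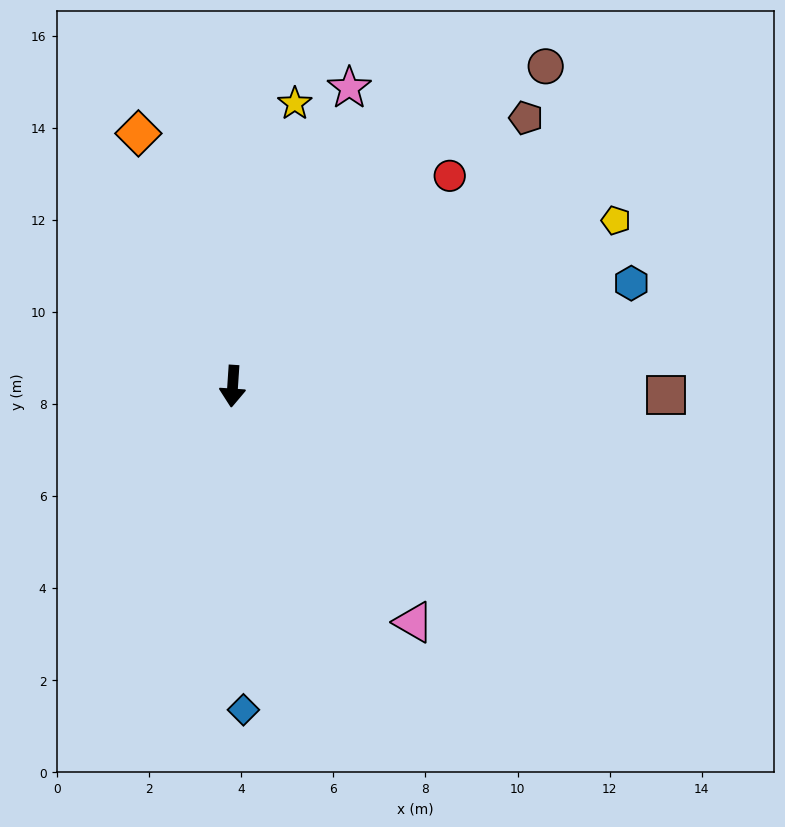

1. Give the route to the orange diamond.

turn right 156°, forward 5.9 m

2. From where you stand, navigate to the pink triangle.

turn left 41°, forward 6.5 m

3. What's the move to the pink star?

turn left 162°, forward 7.0 m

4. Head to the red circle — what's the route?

turn left 138°, forward 6.6 m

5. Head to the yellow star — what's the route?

turn left 171°, forward 6.3 m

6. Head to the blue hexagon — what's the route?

turn left 108°, forward 8.9 m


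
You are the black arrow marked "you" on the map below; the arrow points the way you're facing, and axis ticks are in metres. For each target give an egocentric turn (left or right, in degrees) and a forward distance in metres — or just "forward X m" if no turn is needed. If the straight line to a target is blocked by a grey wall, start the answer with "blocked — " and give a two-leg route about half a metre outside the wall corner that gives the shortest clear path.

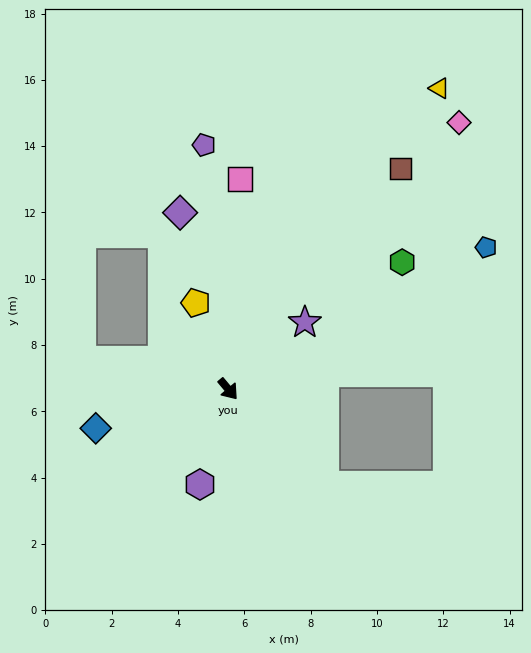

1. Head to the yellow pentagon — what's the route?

turn left 161°, forward 2.8 m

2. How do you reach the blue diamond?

turn right 113°, forward 4.2 m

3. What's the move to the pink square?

turn left 137°, forward 6.3 m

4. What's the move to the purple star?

turn left 91°, forward 3.1 m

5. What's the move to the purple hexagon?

turn right 56°, forward 3.0 m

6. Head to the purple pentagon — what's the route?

turn left 146°, forward 7.4 m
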